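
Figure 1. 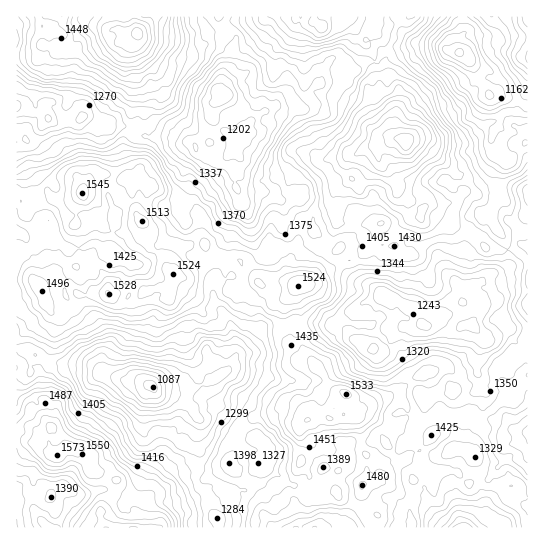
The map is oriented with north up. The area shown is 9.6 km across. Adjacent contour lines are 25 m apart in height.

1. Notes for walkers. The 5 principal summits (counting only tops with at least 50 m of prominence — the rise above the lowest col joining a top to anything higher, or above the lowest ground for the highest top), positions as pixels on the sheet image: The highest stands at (138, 33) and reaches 1662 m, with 575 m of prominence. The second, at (406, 142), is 1648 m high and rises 310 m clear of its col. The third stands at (57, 455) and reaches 1573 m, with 67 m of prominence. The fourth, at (82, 193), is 1545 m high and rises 156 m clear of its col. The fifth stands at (322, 27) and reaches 1540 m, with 140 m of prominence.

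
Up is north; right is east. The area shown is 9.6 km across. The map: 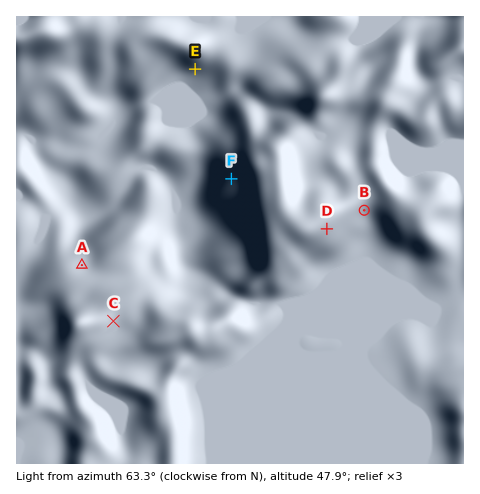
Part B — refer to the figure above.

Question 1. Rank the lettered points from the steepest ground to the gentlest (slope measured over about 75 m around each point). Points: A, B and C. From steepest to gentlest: B A C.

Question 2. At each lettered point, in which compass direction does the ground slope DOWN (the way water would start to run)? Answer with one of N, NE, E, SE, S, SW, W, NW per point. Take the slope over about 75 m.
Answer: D SE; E S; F W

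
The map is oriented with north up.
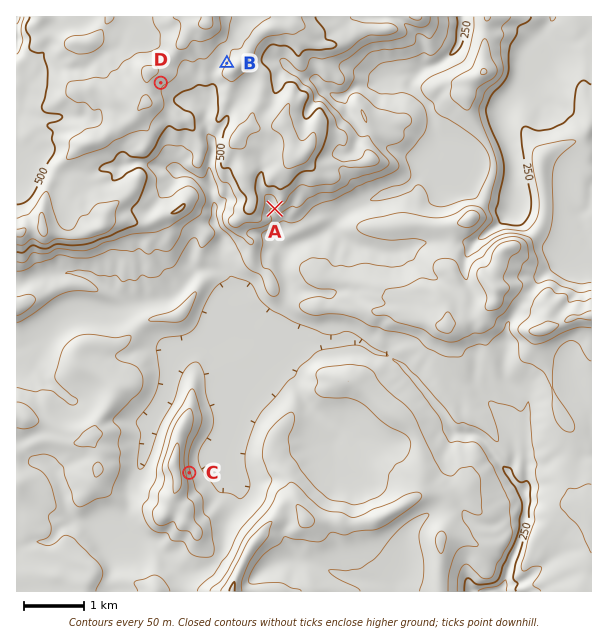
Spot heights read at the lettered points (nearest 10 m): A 410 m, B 550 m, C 360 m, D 560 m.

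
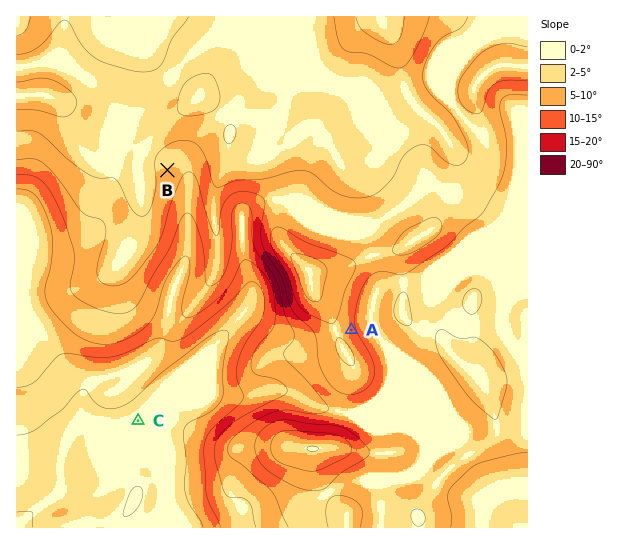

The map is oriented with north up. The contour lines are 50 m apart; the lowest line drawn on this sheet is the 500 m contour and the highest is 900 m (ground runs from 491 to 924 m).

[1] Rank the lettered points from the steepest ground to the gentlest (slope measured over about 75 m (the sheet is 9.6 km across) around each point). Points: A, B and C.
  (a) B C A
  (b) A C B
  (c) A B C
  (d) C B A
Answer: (c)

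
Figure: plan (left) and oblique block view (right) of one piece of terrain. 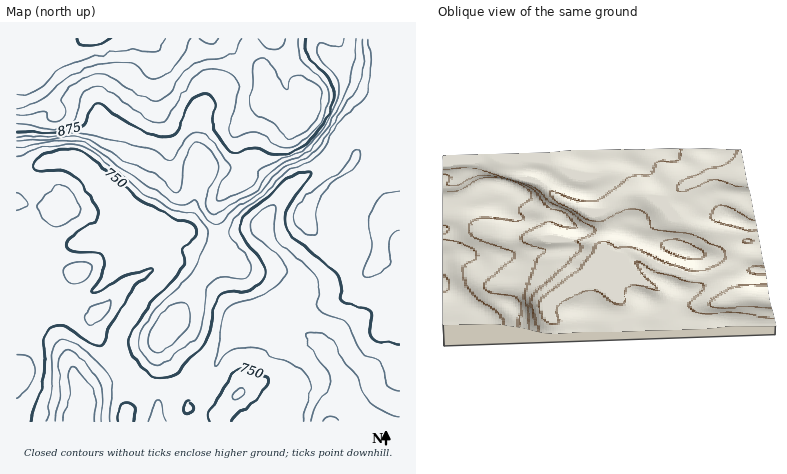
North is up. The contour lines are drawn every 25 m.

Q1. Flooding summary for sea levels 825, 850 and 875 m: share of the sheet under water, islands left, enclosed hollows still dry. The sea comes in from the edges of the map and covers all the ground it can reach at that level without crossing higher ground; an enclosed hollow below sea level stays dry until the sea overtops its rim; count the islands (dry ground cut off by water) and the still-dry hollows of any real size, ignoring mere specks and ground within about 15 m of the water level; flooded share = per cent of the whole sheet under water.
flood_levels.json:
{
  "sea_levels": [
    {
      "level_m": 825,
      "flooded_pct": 73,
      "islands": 0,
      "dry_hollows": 0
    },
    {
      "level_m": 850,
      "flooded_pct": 76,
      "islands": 0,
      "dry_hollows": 0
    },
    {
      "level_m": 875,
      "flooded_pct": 81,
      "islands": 0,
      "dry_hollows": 0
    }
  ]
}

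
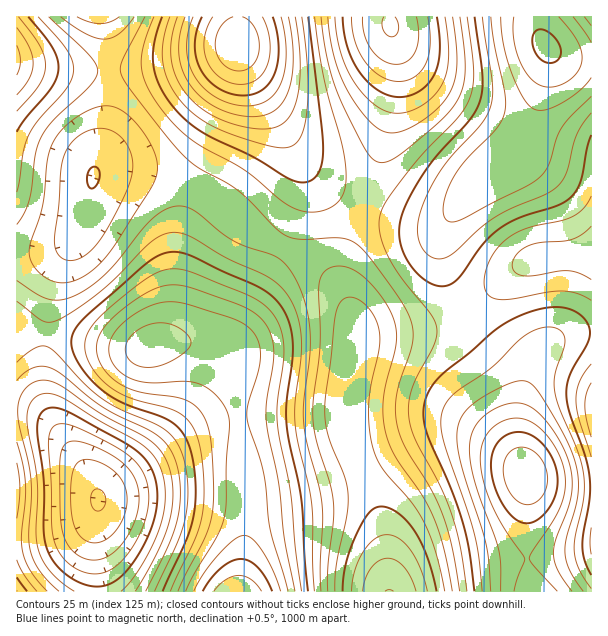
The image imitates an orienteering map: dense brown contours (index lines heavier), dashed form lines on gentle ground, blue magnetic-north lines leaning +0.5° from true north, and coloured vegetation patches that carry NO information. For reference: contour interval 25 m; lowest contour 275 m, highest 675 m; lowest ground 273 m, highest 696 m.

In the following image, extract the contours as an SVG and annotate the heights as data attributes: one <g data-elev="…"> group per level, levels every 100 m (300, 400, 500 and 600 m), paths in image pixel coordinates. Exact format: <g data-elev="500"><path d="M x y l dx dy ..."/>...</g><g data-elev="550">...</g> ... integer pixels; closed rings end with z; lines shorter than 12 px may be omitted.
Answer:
<g data-elev="300"><path d="M89 542l-8-5-6-9-3-10-1-15 0-20 2-13 5-8 8-3 15 4 15 10 8 12 3 13-3 18-10 17-12 8-7 2z"/><path d="M395 17l3 6 0 7-2 5-4 2-5-2-4-6-1-6 2-6"/></g><g data-elev="400"><path d="M74 591l-14-10-12-12-7-12-4-14 0-63-9-49-1-14 1-9 4-7 5-5 7-2 9 0 10 4 36 23 38 20 15 12 9 15 3 12 1 15-1 15-4 17-7 18-11 19-11 17-10 10"/><path d="M335 591l1-25 11-50 1-21-3-18-18-45-2-27 11-93 5-10 4-4 5-1 9 3 9 8 7 10 4 14 0 16-8 36-2 21 1 26 4 21 9 18 28 32 13 20 12 30 9 39"/><path d="M66 260l-8-6-4-12 5-38 2-33 2-13 7-14 11-10 14-5 13 0 13 8 9 13 3 15-3 17-16 34-18 29-15 13-7 2z"/><path d="M119 17l-9 5-9 2-11-2-13-5"/><path d="M445 17l3 22 1 18-2 14-4 12-8 12-12 10-13 6-12 2-12-2-11-6-10-9-11-14-7-13-6-16-4-18-2-18"/></g><g data-elev="500"><path d="M27 591l-10-14"/><path d="M308 591l-7-91-15-77 1-21 6-52-1-17-4-15-10-16-17-14-69-32-18-4-15 3-18 13-58 52-9 10-3 11 2 10 5 12 9 12 12 12 23 15 37 14 12 6 11 10 7 14 4 15 2 18 1 19-2 17-8 25-23 51"/><path d="M591 575l-6-14-3-15 8-48-1-24-5-21-15-42-3-18 4-18 17-31 3-14-5-10-10-9-12-4-15 1-27 7-26 15-55 47-10 12-5 13-2 14 4 16 25 59 13 39 5 24 4 37"/><path d="M17 132l8-13 26-30 5-9 2-9 0-11-5-12-25-31"/><path d="M162 17l-8 27 0 22 6 21 14 21 15 15 17 11 48 23 34 21 15 4 8-2 7-6 3-9 2-13-1-26-14-109"/><path d="M475 17l7 60 0 15-3 12-10 16-30 33-15 20-17 28-7 20-1 13 3 14 6 13 9 12 8 7 9 5 9 1 7-2 11-8 24-34 15-14 18-10 37-12 14-7 7-8 4-9 7-35 4-12"/></g><g data-elev="600"><path d="M281 591l-8-20-10-19-9-12-9-5-11 5-15 14-15 19-10 18"/><path d="M557 591l-23-25-5-8 5-9 20-29 7-16 4-18-1-18-8-19-13-18-13-10-14-3-15 4-11 9-7 12-3 15 3 22 9 26 12 22 21 30-11 33"/><path d="M139 366l16 1 18-7 16-12 2-4-1-6-10-9-13-6-12 0-14 5-11 10-5 10 3 11 5 4z"/><path d="M193 17l-5 16-1 15 2 15 6 14 9 11 12 9 15 7 15 2 12-2 11-5 7-7 6-11 3-13 1-17-1-16-4-18"/><path d="M514 17l-1 12 1 13 8 24 6 10 6 6 8 4 7 1 12-2 11-7 7-9 3-9-1-9-4-10-18-24"/></g>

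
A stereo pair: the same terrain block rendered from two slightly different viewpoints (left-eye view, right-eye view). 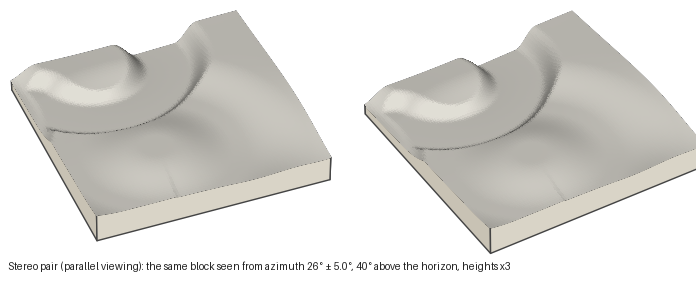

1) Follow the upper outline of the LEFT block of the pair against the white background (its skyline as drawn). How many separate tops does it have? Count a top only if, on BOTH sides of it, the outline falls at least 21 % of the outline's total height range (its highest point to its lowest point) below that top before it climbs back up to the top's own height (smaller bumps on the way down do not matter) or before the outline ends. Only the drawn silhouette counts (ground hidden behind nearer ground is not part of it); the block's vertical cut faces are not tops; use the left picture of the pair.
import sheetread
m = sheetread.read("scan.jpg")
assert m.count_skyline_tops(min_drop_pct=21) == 1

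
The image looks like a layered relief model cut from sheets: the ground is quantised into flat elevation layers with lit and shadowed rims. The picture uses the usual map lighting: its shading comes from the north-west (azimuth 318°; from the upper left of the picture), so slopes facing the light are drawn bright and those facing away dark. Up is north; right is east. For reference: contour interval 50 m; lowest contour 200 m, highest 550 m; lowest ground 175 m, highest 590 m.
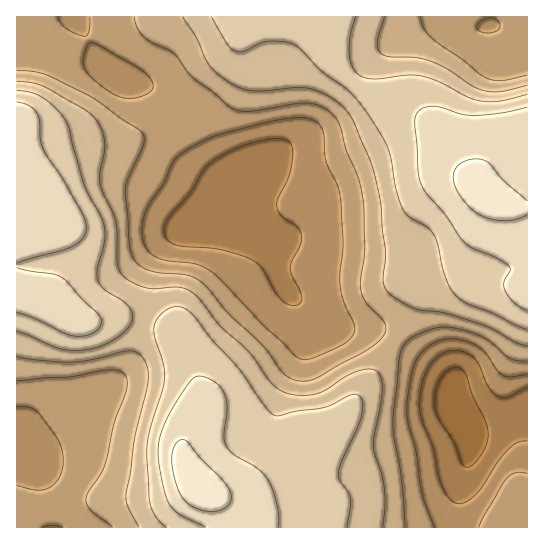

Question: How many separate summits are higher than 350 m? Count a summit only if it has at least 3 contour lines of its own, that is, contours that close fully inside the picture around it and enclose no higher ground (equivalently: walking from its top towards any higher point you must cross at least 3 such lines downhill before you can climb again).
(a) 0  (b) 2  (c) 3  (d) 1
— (a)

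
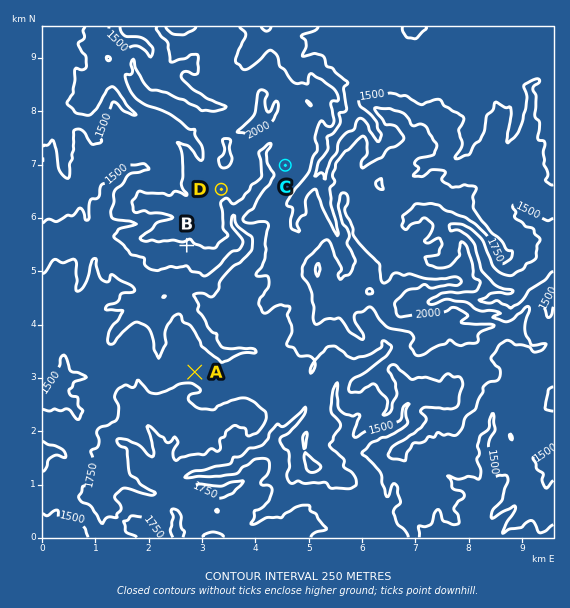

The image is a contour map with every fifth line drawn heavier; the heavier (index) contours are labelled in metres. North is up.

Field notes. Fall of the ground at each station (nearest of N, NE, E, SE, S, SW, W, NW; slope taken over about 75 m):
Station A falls N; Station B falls S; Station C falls SW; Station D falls S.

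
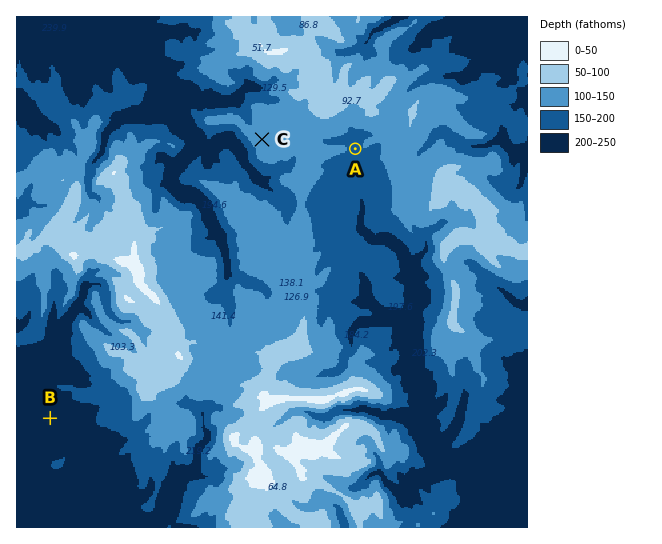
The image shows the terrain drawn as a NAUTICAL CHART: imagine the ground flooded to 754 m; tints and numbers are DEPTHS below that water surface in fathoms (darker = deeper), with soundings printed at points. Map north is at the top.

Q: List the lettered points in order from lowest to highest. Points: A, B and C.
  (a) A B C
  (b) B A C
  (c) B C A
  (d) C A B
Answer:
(b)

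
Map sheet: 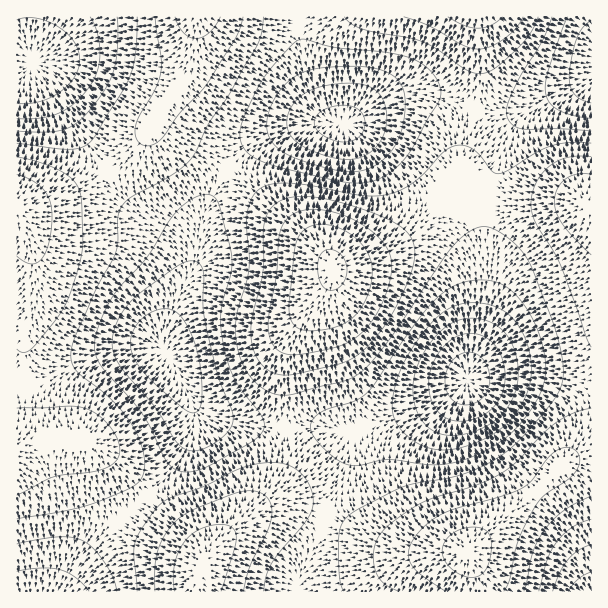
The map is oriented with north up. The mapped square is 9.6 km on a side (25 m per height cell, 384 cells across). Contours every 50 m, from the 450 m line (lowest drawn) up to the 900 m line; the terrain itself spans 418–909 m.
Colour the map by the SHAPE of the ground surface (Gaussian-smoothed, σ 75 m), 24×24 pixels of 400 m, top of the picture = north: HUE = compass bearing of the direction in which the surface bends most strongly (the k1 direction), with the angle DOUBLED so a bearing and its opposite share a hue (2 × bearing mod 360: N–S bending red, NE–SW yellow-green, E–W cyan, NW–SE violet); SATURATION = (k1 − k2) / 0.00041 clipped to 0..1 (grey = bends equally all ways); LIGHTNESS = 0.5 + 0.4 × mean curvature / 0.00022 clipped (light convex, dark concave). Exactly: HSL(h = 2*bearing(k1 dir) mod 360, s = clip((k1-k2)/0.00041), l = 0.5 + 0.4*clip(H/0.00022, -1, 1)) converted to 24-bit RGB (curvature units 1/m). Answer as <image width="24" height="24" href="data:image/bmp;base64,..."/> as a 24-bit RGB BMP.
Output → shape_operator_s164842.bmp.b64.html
<image width="24" height="24" href="data:image/bmp;base64,Qk32BgAAAAAAADYAAAAoAAAAGAAAABgAAAABABgAAAAAAMAGAAATCwAAEwsAAAAAAAAAAAAAO1eMQ6OpSn2SRX57O39zX4ua1si49OnX2MaflqFbMUJKFRs5RViEkXesvG/NzYjammfcf3rNwt7Hz+rOwtnDuJSxeieWSBZ0XXCNS3x1Q251TaalLbzRM6PRrMm18uDZ7a20zWqDVUN2GEVgK4KJV3uTbW6vnJLOl37lrqfm4ejq4NzIyZp3pUo/ZCpsTC6CdWhjXXxpNph4Js6EIrymJZmrgsGx3cfI8bnY8qTZuW7VKFGvIX2eNpmzXbDFdqDDbnzMo7HY4tfm7rTY83mx2Up6cTxyPDpbXIyxe4+xY6edNps7Gm0oCYNEGN18grKn2X+o65u94ovTfFjIL4fAJ67ERqqwXJucXbSyfcTBr5a+5XvL/4bW/4HM3EXARUybUn3Jd2GuqW2Vn5ByOsRkAOZ/AL+ONGyQunCb2p2r2o+/wIjKZoO6OnKcTXV9UKZyRNSXS8HDeVquzFe/71XA/33G9KTYkIjTfUnMf0i7pIi9u8rUwezjWPbWA3+KEjNIiXtayX9l0F5YwYZxl2qAUkdxVX5tSc1RINtcJJSPNEifmEbP7UXt9JHP9Nfj1qvfoVHOfGXPqLTSy+XfyeTag6K8GR1fDxUkSEYekl8JyYoA1cEPe2YuVUszW5U1YeIlI74bDXFPEF5sOCiEyiTG54qk8sjD2ou0mW1ZZJ6lmcKqt9y1qMawlVu3WwiMOgpIUhUakVQH3MYAxdAAZFweYW4kU8ITUeoOPcsZDGIwCSonFRQfRyMc5Zop/a5Y3HRCpMEyL6gwTtVEmd15jKZyeDB/SgFYXABgsBNy1mNP7NBv1MlBc3JEeKs6Wu8cP9oSXbYbGTgVEh0hFhkdJy8RtbsO/7cP9akgzdhoWrwtRsoLd80KZF4iJg0XKwgqOAs9skmh1K+57s/K2p6al3eHn75wmuJRX7Upb5AmLy8cDxIkDx4kIVMkfaEr4NM359Vs2L2DyLdZmMsmeJwZNi0YIhEdFg0mHipkaaC1sbLI68PS8bzMzJW/yL6pztWfjKJ1hX1bUS5VDQwnCyUoHWVCRKE8nNFmztqLz6p30LGLw7GIo3FWVTRUIiZKET5zDHq8T8LWfZC81Za78bzJ4a/I2cfF2tPKrpS8lFi3bB+nKA+HGGGVFqWqOMeTfs1ytcN2ysV6zM2TvZCJv1OOiUOWNmSIDnqRCY2dMp6eUll8sGNs5qCQ462k4djB1M3BtYPGnEzNWxfXGw3xNnTqFofmSrHDh699r6Vwu9V9r8WJp4CUvmjDpW3KX2e6KXGRFVxfJEpGOkVCjYtQ1MGB5d3A5u7dxMTar3LdsFLdZyvSMzm+R2SxOlaRVHR/lo1ftq1fpeCCjLuCe4ibfW+snnG9qWzAW0arJUSCIDtpOFt+ZbycruG+2vHg3u3nuaLevD/p30Llsz/RakevWEydTT+LZFJ6lYFeqstrsNyyja2cc3iMeF51fk1Tj1lReFuGM0eHG0SPKKDSf+3ZwPjk1vXmycvg4j3m2g660y2UvVOjg1+rTUO4SyrIeETMrZ6/xuHEy87frY/Np1zDrzeonz5dmnpJaH1MNmllHH2GDvG5Y/+3jPrAl9yzpWK64QDY/wq/3kmQumF7knF1Sm6PJUKuSk3Yxs/i4OvowrHXvHDc2Cvq6BLa01WkwIiRhKKPPKivF8e9Ef+LJ/9nHu1BXJVATChDZQ1f7wuO7V6N036Ws5eeV520FHe5LpvfuOLe3+nnu3rE3Cfa3QTI6By6zYCkzKmuu6qlYKynM6aAF9oWJMQAKFsKKykJJRoOIBMUbjEf34JGz6+RwrerfqKrJ4KYGMGpbOKfpsm4dz1XmCKBwBXH4V/T2qO7056i0op+qIVUUYE/cbglc5kTJCgLKSMKJSIOFCATOVchs99Bv9JlyJ9Lsos2OHQtCZohAMcGOYkyHCESRjQsVTtjtlKM3oKF236J43mI0oaChJ97hKBmnl1EWCg0PCojMTojEi0gFn0qaOIhtaIuvGgW4L4YZ6wvLagXIYkDDyoJFCIcKTYeHyobYFsw1pY603dO2nJb5KyHs5+Bhm51olCSoS61mTukeVV3MGVPE4UlRYoab1IhzJIZ5PU7gMQsW6YtSZcsHD4uIBwtQEAuJUAqLmg7rLNPyGZI3oJE785pwbVvcI6XTl68YBnpuD3tx3HVfWewT5JvPGQ7YFpB09NP6fFnptA9RckrOKNOJTJKKyM5SWpePYR5LYlxUoVirl903qKS7uW7uMuecbiuNWmtLROalDPWzIndyYPgs3jJZEypWWaZssyX2uS8wti9ks+sRXKJJBU0"/>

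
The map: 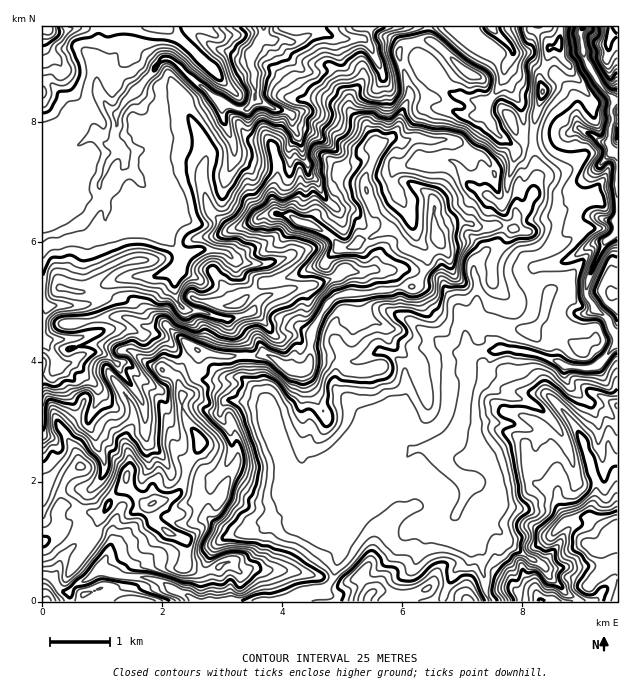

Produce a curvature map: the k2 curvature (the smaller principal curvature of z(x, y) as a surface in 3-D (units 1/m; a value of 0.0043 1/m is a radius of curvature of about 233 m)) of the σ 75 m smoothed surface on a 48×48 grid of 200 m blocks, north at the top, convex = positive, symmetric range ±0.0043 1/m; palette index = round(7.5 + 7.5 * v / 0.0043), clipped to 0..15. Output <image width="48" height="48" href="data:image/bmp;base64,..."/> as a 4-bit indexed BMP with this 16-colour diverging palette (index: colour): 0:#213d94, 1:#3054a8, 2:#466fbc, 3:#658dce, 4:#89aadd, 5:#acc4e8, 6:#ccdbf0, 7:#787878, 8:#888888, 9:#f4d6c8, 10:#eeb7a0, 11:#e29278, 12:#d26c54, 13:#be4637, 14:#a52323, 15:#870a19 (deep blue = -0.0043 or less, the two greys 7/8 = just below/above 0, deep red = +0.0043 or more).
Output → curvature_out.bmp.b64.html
<image width="48" height="48" href="data:image/bmp;base64,Qk32BAAAAAAAAHYAAAAoAAAAMAAAADAAAAABAAQAAAAAAIAEAAATCwAAEwsAABAAAAAAAAAAlD0hAKhUMAC8b0YAzo1lAN2qiQDoxKwA8NvMAHh4eACIiIgAyNb0AKC37gB4kuIAVGzSADdGvgAjI6UAGQqHAJVId3h3UzMzM0RWZmaIZnZkiWNmeIMkR1RDeGZCFGiGl3h2ZVdnhmeFaESIhzSJZlaFJEVWeYaHiHeHh0eGd1aHV1V3dDZmd4V4VYh3eHRph3eHdmV4Z3Z4dmZXIlZWd4dndHd2ZnMmdmd3d3ZnZ3dmZndlaFaIh4h3hWZniIdDNGZmZ3d3d3d3d3dWaIR4d2d3dmZ3ZVZVZmd3d3d3d3d3d3dnd3hneFh3d1eHZ3aHZ3d3eHd3d3iHd4dlRVd4Z1h2Z2aJd2aIZ2d3eHd3eIiHd3dmdmVXZmdVNnZnZ2Z4Z2Z3d3d3eIh3d3dnh3dVZ2d4Q4hIVnZnd2Z3d3d3d3d3d3dnh3dHZ3aKY3lHR3dml2Z3d3d3d3d3d3dnd3dIZ2Z3RXhEZ3iFh1Z3d3d3d3d3h3Znd4VXVzZ3RnZFhnmFhlZ3d2d4d3d3d3Z3h3R4Vzh1V3dGdnhldVZ3aHZ3d3d3d3d2Z1V3VzhlWGdHZ2VHdmZ3aIZ3d3d3dnd3hkd2ZmdYRWc3V2dUVmVnZmZ3d3eHdnh2VHdVaHZoNIVVWIdmdmRmZlZndmiHdndnaIVIdlZlSGRVZ1ZmVVV4hleIhmd3dnd3Z3R4VmVmeDRphmdmZ1eIlld4lmh3doeHd2IRKGZkVGZndHh4dodnhmZlVnd3dmVlQ0aIM1ZmZohWR4d2VoRWZVd2Z2d3d3ZWaHeIkkdlVERVZ1Z1aFNnhld3iHVnd3d4iHd4kUmHd3dnhEUiNUiHZliHdTV3Z3d3d3dmQjI0VnZ2YCNoc1d3WGVlNGZmZ3d3d3dzJ0d3ZniGU6Z3hkRWR4iHd4h1Vmd3d4hwiEl3dlVWZGNnZodlMld3dolzdlh3d4hwiFh2d2VVVViGV2Z3ZzM0VVZVdFh3dndwWGd2Z4iIdVd0RENFaGVmZmd3dFd2ZmVmGWd3dmd2ZmMkVXhUJIeGZ4ZohlZmZnhlB2Z3d2ZmZ3Z4d1VWZmWHd2WIdWZoh2eHUIdmd3d3d2VoaHZ4h1VmeFZ3d3hodnd3YniGd4h3d2hVaImHdzVndlaHd3ZXdmd1U3eIZ4h3d2dUdmZmc1d3dWeIdmVHeGZ3kneHZ3h3dndkdmZHU4eIZXeHdVdHiGZngXeHd3d3d3dkdmZXJ3aGZXZmZnhWeId0YneIdneHd3d0VmdWOIZnZVVWZ3h0eHd2FHd4h2Z3d3iFRnhDeEeIdnZ3d4dUd2eKcXd2Zmh3d3eDZ4liU2d5h3d4l3U2d2Z0IXeHd1h3d3hjdZhUZ2Z4aGdndlNnZ2YzcGd3hkl3d3hUVHMUVWd4VmVVRVWGV2dIgIZ3dUZ3eIcyMRNmZ3hWVWZnd1WEV2dokIZnZ3RYiHE3kmmHd3hkVHd2VWNVWXZ3EGh3aHc2lgSHcmd3ZnZ3JnZmaJdGWFZ1B3iGZ3hyYFiXY3h2Z2aGF3dmeHVFdliAZ3dmd3d1JXdlU3d3iGeCWXZndUZkVoZAl2VWd3d2Z3VXdFVFZlVDaXeHVXdEZpgRl6dnaHeIh2eHh0d3ZmdlVEVUV2RWlmcBWA=="/>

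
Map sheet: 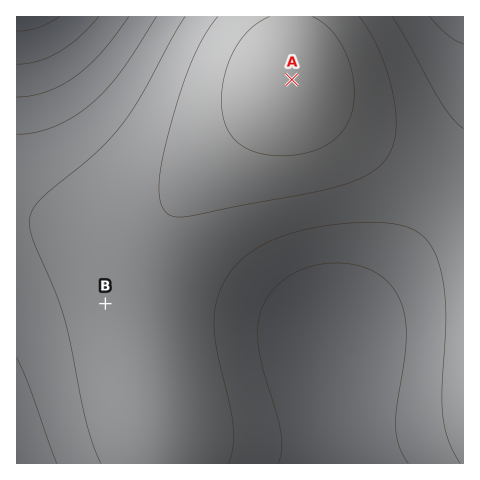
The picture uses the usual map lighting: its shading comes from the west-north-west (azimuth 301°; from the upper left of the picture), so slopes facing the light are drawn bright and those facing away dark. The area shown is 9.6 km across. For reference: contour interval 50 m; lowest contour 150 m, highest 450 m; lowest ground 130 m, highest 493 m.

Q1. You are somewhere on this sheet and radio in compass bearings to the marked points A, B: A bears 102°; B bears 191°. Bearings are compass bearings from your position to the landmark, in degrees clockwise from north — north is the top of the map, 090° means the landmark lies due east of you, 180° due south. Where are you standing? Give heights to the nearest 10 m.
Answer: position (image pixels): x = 154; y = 50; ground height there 330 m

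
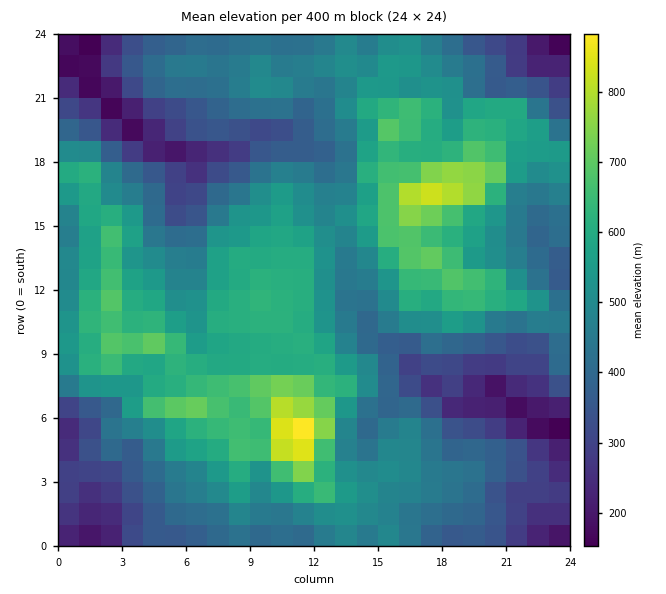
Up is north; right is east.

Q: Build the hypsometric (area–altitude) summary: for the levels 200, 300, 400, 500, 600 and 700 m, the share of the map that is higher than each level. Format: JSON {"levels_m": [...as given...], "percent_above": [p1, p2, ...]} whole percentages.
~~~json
{"levels_m": [200, 300, 400, 500, 600, 700], "percent_above": [97, 86, 69, 43, 22, 5]}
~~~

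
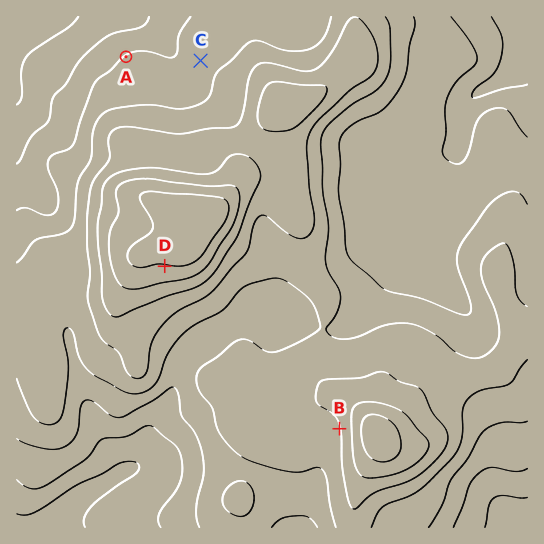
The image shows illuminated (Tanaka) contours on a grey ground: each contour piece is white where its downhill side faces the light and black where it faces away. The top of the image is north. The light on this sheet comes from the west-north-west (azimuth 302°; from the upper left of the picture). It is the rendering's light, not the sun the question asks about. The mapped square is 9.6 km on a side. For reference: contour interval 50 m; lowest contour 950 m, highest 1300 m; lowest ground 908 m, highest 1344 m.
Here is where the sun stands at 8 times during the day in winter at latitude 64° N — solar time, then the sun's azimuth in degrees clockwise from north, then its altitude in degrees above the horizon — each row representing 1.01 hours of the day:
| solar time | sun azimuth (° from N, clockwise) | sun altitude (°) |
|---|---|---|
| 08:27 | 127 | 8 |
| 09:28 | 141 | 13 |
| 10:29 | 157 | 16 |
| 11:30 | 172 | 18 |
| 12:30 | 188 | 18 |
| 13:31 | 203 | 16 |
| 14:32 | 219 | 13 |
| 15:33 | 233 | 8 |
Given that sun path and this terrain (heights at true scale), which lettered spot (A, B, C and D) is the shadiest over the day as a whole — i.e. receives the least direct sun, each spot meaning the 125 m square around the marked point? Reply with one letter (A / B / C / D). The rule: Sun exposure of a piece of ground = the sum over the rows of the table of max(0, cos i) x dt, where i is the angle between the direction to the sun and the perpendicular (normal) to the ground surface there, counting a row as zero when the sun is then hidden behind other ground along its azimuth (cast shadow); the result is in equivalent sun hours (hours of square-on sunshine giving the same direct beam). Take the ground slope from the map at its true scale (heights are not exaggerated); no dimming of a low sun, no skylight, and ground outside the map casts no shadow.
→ A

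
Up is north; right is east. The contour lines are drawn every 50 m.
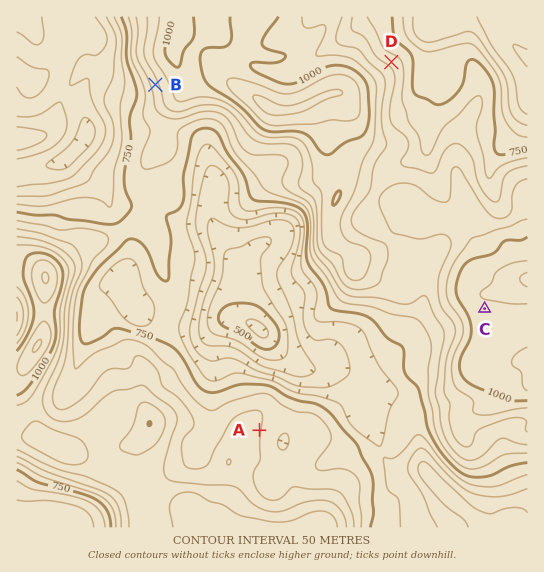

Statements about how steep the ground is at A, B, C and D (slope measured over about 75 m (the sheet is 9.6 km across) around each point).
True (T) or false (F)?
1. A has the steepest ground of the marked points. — F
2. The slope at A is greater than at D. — F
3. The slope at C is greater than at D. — F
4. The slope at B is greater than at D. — T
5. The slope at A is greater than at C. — T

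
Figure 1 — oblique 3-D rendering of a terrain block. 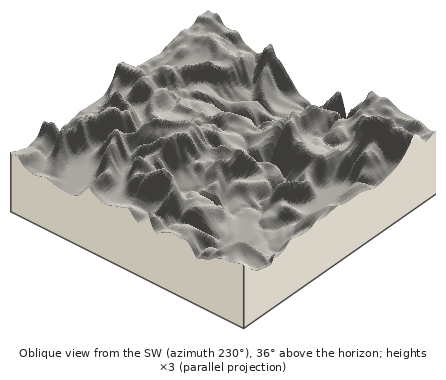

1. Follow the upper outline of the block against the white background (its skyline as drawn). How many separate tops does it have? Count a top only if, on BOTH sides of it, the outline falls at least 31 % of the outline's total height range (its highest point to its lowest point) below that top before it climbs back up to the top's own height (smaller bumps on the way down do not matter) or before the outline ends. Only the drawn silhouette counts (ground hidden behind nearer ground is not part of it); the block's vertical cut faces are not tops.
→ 1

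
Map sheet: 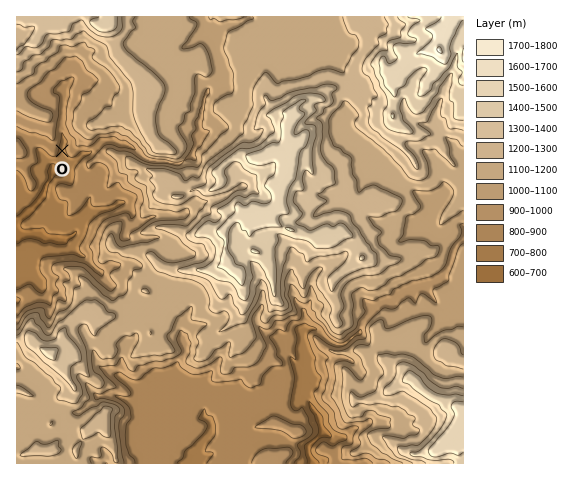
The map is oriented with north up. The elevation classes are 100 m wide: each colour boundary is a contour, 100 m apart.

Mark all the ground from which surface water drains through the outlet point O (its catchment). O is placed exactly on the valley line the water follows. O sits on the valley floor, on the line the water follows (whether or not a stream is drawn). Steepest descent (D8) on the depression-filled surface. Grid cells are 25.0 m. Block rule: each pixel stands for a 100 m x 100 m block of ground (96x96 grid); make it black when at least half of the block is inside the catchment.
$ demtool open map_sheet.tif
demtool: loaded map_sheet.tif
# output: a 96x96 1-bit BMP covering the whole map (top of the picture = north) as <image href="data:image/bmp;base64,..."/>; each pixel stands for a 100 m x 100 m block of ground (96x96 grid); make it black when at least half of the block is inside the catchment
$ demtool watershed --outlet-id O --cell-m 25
<image width="96" height="96" href="data:image/bmp;base64,Qk2+BAAAAAAAAD4AAAAoAAAAYAAAAGAAAAABAAEAAAAAAIAEAAATCwAAEwsAAAIAAAAAAAAA////AAAAAAAAAAAAAAAAAAAAAAAAAAAAAAAAAAAAAAAAAAAAAAAAAAAAAAAAAAAAAAAAAAAAAAAAAAAAAAAAAAAAAAAAAAAAAAAAAAAAAAAAAAAAAAAAAAAAAAAAAAAAAAAAAAAAAAAAAAAAAAAAAAAAAAAAAAAAAAAAAAAAAAAAAAAAAAAAAAAAAAAAAAAAAAAAAAAAAAAAAAAAAAAAAAAAAAAAAAAAAAAAAAAAAAAAAAAAAAAAAAAAAAAAAAAAAAAAAAAAAAAAAAAAAAAAAAAAAAAAAAAAAAAAAAAAAAAAAAAAAAAAAAAAAAAAAAAAAAAAAAAAAAAAAAAAAAAAAAAAAAAAAAAAAAAAAAAAAAAAAAAAAAAAAAAAAAAAAAAAAAAAAAAAAAAAAAAAAAAAAAAAAAAAAAAAAAAAAAAAAAAAAAAAAAAAAAAAAAAAAAAAAAAAAAAAAAAAAAAAAAAAAAAAAAAAAAAAAAAAAAAAAAAAAAAAAAAAAAAAAAAAAAAAAAAAAAAAAAAAAAAAAAAAAAAAAAAAAAAAAAAAAAAAAAAAAAAAAAAAAAAAAAAAAAAAAAAAAAAAAAAAAAAAAAAAAAAAAAAAAAAAAAAAAAAAAAAAAAAAAAAAAAAAAAAAAAAAAAAAAAAAAAAAAAAAAAAAAAAAAAAAAAAAAAAAAAAAAAAAAAAAAAAAAAAAAAAAAAAAAAAAAAAAAAAAAAAAAAAAAAAAAAAAAAAAAAAAAAAAAAAAAAAAAAAAAAAAAAAAAAAAAAAAAAAAAAAAAAAAAAAAAAAAAAAAAAAAAAAAAAAAAAAAAAAAAAAAAAAAAAAAAAAAAAAAAAAAAAAAAAAAAAAAAAAAAAAAAAAAAAAAAAAAAAAAAAAAAAAAAAAAAAAAAAAAAAAAAAAAAAAAAAAAAAAAAAAAAAAAAAAAAAAAAAAAAAAAAAAAAAAAAAAAAAAAAAAAAAAAAAAAAAAAAAAAAAAAAAAAAAAAAAAAAAAAAAAAAAAAAAAAAAAAAAAAAAAAAAAAAAAAAAAAAAAAAAAAAAAAAAAAAAAAAAAAAAAAAAAAAAAAAAAAAAAAAAAAAAAA8AAAAAAAAAAAAAAA+AAAAAAAAAAAAAAA/AAAAAAAAAAAAAAA/gAAAAAAAAAAAAAB/wAAAAAAAAAAAAAB/4AAAAAAAAAAAAAB//AAAAAAAAAAAAAD///AAAAAAAAAAAAP///gAAAAAAAAAAA////gAAAAAAAAAAB////gAAAAAAAAAAD////gAAAAAAAAAAD////gAAAAAAAAAAD////gAAAAAAAAAAD////gAAAAAAAAAAD////AAAAAAAAAAAD////AAAAAAAAAAAD///+AAAAAAAAAAAD///8AAAAAAAAAAAD///4AAAAAAAAAAAD///wAAAAAAAAAAAB///gAAAAAAAAAAAA///gAAAAAAAAAAAAP//gAAAAAAAAAAAAH//gAAAAAAAAAAAAD//gAAAAAAAAAAAAB//AAAAAAAAAAAAAAP/AAAAAAAAAAAAAAP/gAAAAAAAAAAAA="/>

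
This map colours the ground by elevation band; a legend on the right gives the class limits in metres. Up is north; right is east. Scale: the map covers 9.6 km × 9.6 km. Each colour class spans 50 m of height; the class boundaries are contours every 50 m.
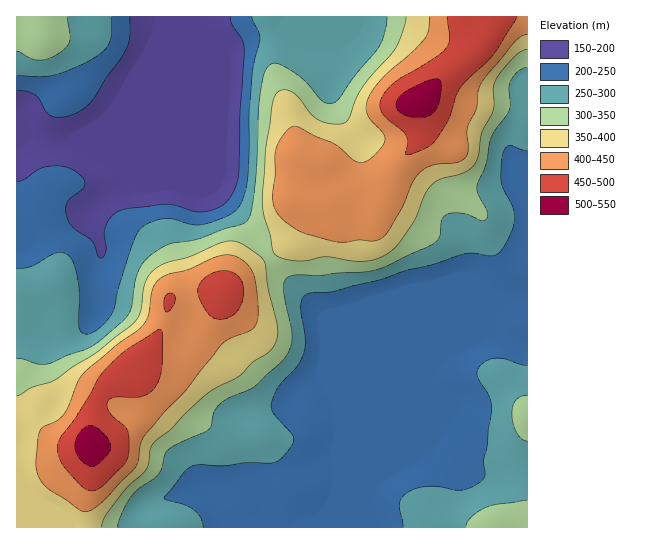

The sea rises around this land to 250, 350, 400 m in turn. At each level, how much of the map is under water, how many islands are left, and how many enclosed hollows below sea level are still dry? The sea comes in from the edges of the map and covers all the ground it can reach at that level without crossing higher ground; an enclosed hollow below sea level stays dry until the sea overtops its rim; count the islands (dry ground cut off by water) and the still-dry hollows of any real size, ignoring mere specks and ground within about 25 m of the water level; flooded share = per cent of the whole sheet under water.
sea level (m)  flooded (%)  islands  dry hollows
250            42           0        0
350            71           0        0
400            81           1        0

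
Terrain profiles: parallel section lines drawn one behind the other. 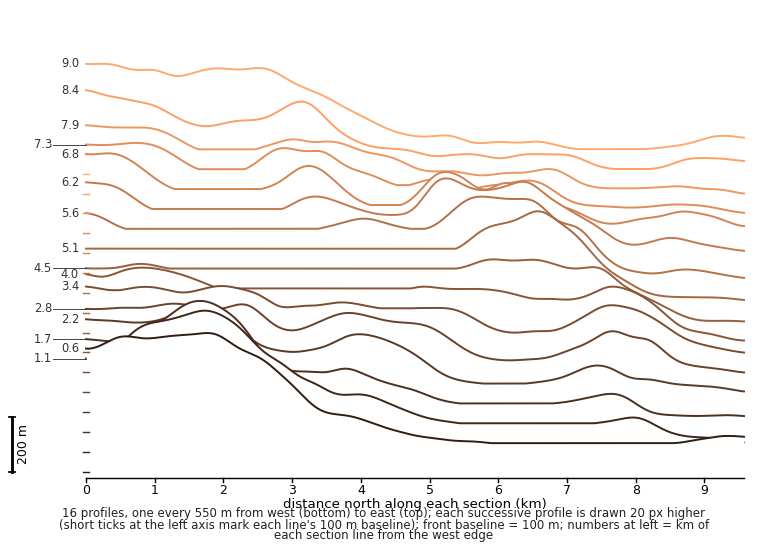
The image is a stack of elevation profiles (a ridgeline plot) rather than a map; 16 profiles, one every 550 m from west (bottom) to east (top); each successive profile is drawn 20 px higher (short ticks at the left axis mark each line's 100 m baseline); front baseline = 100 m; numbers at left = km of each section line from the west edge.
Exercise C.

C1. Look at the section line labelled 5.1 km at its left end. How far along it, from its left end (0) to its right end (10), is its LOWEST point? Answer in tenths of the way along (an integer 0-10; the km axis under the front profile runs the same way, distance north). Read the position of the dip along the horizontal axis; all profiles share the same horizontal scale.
10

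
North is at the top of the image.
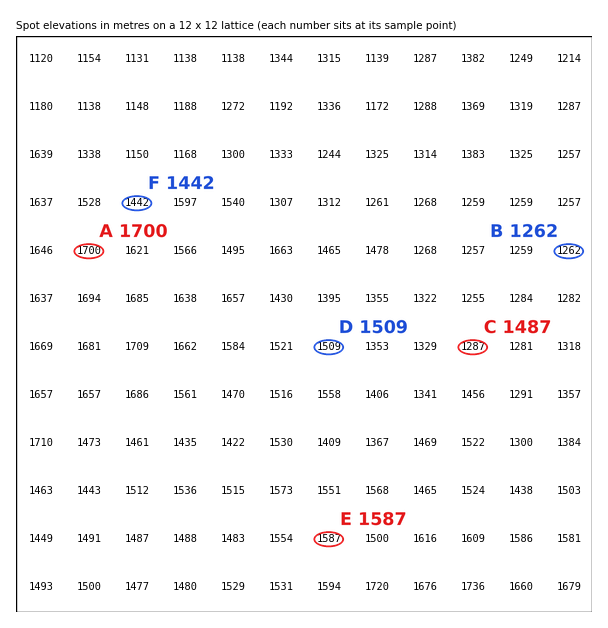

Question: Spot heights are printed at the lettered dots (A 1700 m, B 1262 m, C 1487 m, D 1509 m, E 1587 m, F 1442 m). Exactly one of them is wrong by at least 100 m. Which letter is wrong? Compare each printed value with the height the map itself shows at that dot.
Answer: C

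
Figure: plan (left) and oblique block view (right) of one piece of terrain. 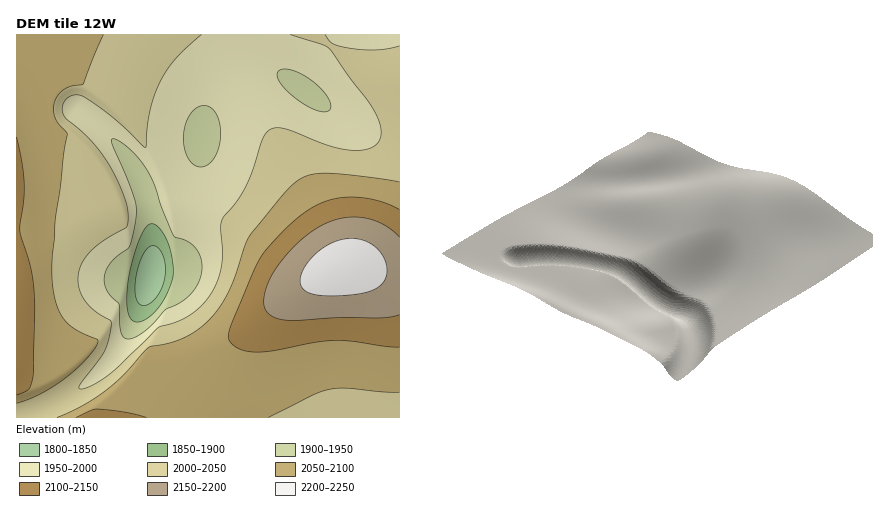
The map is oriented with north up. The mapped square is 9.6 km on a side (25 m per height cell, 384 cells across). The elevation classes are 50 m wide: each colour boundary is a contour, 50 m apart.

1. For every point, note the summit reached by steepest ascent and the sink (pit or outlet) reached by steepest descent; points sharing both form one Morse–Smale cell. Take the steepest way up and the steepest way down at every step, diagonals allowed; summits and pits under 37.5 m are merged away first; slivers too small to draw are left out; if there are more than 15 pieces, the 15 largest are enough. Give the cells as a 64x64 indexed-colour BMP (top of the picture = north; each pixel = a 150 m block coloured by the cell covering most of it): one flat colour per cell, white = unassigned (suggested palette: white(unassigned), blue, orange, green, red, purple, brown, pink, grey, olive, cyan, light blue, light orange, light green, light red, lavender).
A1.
<image width="64" height="64" href="data:image/bmp;base64,Qk12CAAAAAAAAHYAAAAoAAAAQAAAAEAAAAABAAQAAAAAAAAIAAATCwAAEwsAABAAAAAAAAAA////ALR3HwAOf/8ALKAsACgn1gC9Z5QAS1aMAMJ34wB/f38AIr28AM++FwDox64AeLv/AIrfmACWmP8A1bDFACMzMzMzMzMzMzMzMzNEREREREREREREREREREREREREIiIzMzMzMzMzMzMzMzREREREREREREREREREREREREQiIiIzMzMzMzMzMzMzM0RERERERERERERERERERERERCIiIiIzMzMzMzMzMzMzNEREREREREREREREREREREREIiIiIiIzMzMzMzMzMzMzREREREREREREREREREREREQiIiIiIiMzMzMzMzMzMzNERERERERERERERERERERERCIiIiIiIiMzMzMzMzMzMzREREREREREREREREREREREIiIiIiIiIjMzMzMzMzMzM0REREREREREREREREREREQiIiIiIiIiIzMzMzMzMzMzNERERERERERERERERERERCIiIiIiIiIiMzMzMzMzMzMzREREREREREREREREREREIiIiIiIiIiIzMzMzMzMzMzNEREREREREREREREREREQiIiIiIiIiIiMzMzMzMzMzMzRERERERERERERERERERCIiIiIiIiIiIjMzMzMzMzMzM0REREREREREREREREREIiIiIiIiIiIiMzMzMzMzMzMzNEREREREREREREREREQiIiIiIiIiIiIjMzMzMzMzMzMzRERERERERERERERERCIiIiIiIiIiIiMzMzMzMzMzMzM0REREREREREREREREIiIiIiIiIiIiIjMzMzMzMzMzMzM0REREREREREREREQiIiIiIiIiIiIiMzMzMzMzMzMzMzNERERERERERERERCIiIiIiIiIiIiIjMzMzMzMzMzMzMzREREREREREREREIiIiIiIiIiIiIiMzMzMzMzMzMzMzM0REREREREREREQiIiIiIiIiIiIiIjMzMzMzMzMzMzMzM0RERERERERERCIiIiIiIiIiIiIiMzMzMzMzMzMzMzMzNEREREREREREIiIiIiIiIiIiIiIzMzMzMzMzMzMzMzMzNEREREREREQiIiIiIiIiIiIiIjMzMzMzMzMzMzMzMzMzNERERERERCIiIiIiIiIiIiIiIzMzMzMzMzMzMzMzMRERFERERBERIiIiIiIiIiIiIiIjMzMzMzMzMzMzMzEREREREREREREiIiIiIiIiIiIiIiMzMzMzMzMzMzMzERERERERERERESIiIiIiIiIiIiIiIzMzMzMzMzMzMzERERERERERERERIiIiIiIiIiIiIiIjMzMzMzMzMzMzEREREREREREREREiIiIiIiIiIiIiIiMzMzMzMzMzMxERERERERERERERESIiIiIiIiIiIiIiIzMzMzMzMzMxERERERERERERERERIiIiIiIiIiIiIiIjMzMzMzMzMREREREREREREREREREiIiIiIiIiIiIiIiMzMzMzMzERERERERERERERERERESIiIiIiIiIiIiIiMzMzMzMxERERERERERERERERERERIiIiIiIiIiIiIiIzMzMxEREREREREREREREREREREREiIiIiIiIiIiIiIjMzERERERERERERERERERERERERESIiIiIiIiIiIiIiMzERERERERERERERERERERERERERIiIiIiIiIiIiIiMzMREREREREREREREREREREREREREiIiIiIiIiIiIiIjMxERERERERERERERERERERERERESIiIiIiIiIiIiIiIhERERERERERERERERERERERERERIiIiIiIiIiIiIiIiVREREREREREREREREREREREREREiIiIiIiIiIiIiIiJVVRERERERERERERERERERERERESIiIiIiIiIiIiIiJVVVURERERERERERERERERERERERIiIiIiIiIiIiIiIlVVVVEREREREREREREREREREREREiIiIiIiIiIiIiIlVVVVVRERERERERERERERERERERESIiIiIiIiIiIiIlVVVVVVERERERERERERERERERERERIiIiIiIiIiIiIiVVVVVVUREREREREREREREREREREREiIiIiIiIiIiIiVVVVVVVRERERERERERERERERERERESIiIiIiIiIiIiVVVVVVVVERERERERERERERERERERERIiIiIiIiIiIiJVVVVVVVUREREREREREREREREREREREiIiIiIiIiIiJVVVVVVVVVERERERERERERERERERERESIiIiIiIiIiJVVVVVVVVVURERERERERERERERERERERIiIiIiIiIiJVVVVVVVVVVVEREREREREREREREREREREiIiIiIiIiJVVVVVVVVVVVVRERERERERERERERERERESIiIiIiIiVVVVVVVVVVVVVVERERERERERERERERERERIiIiIiIiVVVVVVVVVVVVVVVVEREREREREREREREREREiIiIiIlVVVVVVVVVVVVVVVVVREREREREREREREREWZiIiIiVVVVVVVVVVVVVVVVVVVVVRERERERERERERFmZmVVVVVVVVVVVVVVVVVVVVVVVVVVVVERERERERERFmZmZVVVVVVVVVVVVVVVVVVVVVVVVVVVERERERERERZmZmZlVVVVVVVVVVVVVVVVVVVVVVVVVVERERERERERZmZmZmVVVVVVVVVVVVVVVVVVVVVVVVVVEREREREREWZmZmZmZVVVVVVVVVVVVVVVVVVVVVVVVVUREREREREWZmZmZmZlVVVVVVVVVVVVVVVVVVVVVVVVVREREREREWZmZmZmZm"/>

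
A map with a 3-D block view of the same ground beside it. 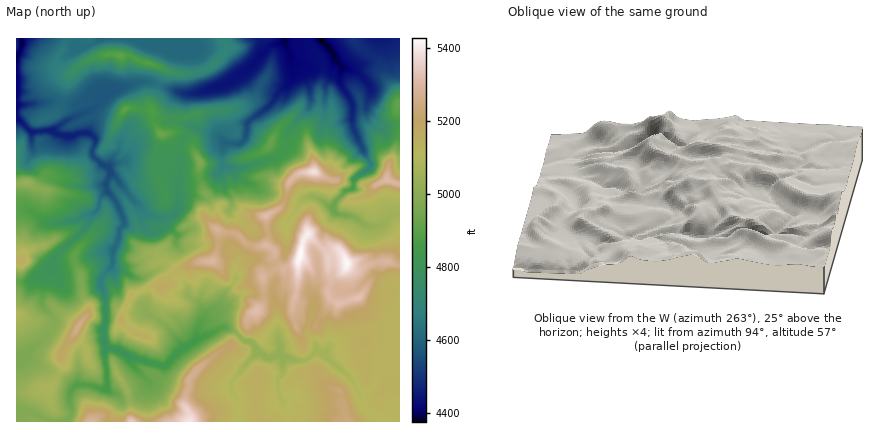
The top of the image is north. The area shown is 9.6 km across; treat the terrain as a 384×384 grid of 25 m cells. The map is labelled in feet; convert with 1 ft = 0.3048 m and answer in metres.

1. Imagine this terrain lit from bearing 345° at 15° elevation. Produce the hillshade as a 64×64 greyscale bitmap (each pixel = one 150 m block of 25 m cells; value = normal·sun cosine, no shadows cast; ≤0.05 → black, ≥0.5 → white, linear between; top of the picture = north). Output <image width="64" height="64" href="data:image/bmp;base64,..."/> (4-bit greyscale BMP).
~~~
<image width="64" height="64" href="data:image/bmp;base64,Qk12CAAAAAAAAHYAAAAoAAAAQAAAAEAAAAABAAQAAAAAAAAIAAATCwAAEwsAABAAAAAAAAAAAAAAABEREQAiIiIAMzMzAERERABVVVUAZmZmAHd3dwCIiIgAmZmZAKqqqgC7u7sAzMzMAN3d3QDu7u4A////AHeHZERry6l3ve7c3dy6iHdmZnd3d3iIh3eIiHiZh2Z3d3ZlVnm7upmt7szN3bmJiHd3d3d3d4d3d3iId4h3Z3dmZWZniKu8y6vMu7zcqZmYiHd3d3d3h3d3d3d3eHd3d2ZWZmaIrMzcqYmZmru6mIiIiHd3d3d3h3d3d3d3d3d3dmZmZWm8zMuXd4iJm8uHeId4d3d3d2d3d3d3d3d3d3aIh3dlV6qYiWV3eIiKu4Znd3d3d3Zndmd3d3iIdmd3d4iYiHVEZlRXZoiId4m7hVZmZoh3d2eHZ3d4iZh3Z3d3iJmYhTNUM1doiId4mry2RWZleYd3dph3d4iZl2d3d3eIiIh0M1VVZ4mZiJmrvetkVmZYqIiHmZiIiJl2Z3d3d4iId1REVWaHmamZiGm877dVZlWKqpiKqqmZh2Z3d3d3d4d3ZlVWZ5rKl2VDNZvf/IVWVFmpiHh2epl2Z3d3d3dneImXVFd2i7hDIiJEab3v2WVWV4ZXdlRHh3d3d3Z3d2ZnibpjR3d3QxIiI0RGis7+t2mWVWZ3ZlVmd3d3dnd3ZWZ5q4M2d3USIiNFVVRXm9/sqGRGZmdmZFVnd3d3d3dVZmebtiRmd0NFZ4dmVVVnnO61EkVWZlVjRVZnd3d3d2ZmZ4q6QjNqhGiqmHVVVWZnm5QzNFVmVVVVVVZmd3d3ZmZ3eKySAEumeamYZWVVZ2ZniGQzRVV2Z2VUVWZmd3dneIh4rNgiWbl3iIdVVURWd3eahUNFZmZndVRVZmZnd4iIl3mr3HVoq2Z3ZlVERFVneJu4ZVVnZmd2VDRFZ2Z3mpiImru9x3m8dGZlVVVlVFZniqqXZnhmZnZmVDNXd2eJqZqqqpvbms2lRWVVZ3VURGVoqpdmaHZ2dniHZEZ3d4iqmqmZiKuZzMllVlVmZVZURlWIh2dndmZ3d3iIVWd3iJmZmIiHaIm7zcqHdmVVVmQkh1ZmZ3dlVnh2Zmh1Z3dVeIiHeHZVirrMvMqYdkVUVDOJh2ZWd2VVZ2VVVXZWZhFGd3d3h1Rrqrhnm7l1VEM0RWeYh2ZnZUV2ZkRVVkREEANnd3eZdliZdmZnmZdkMiRmVomYd4dlRndnZVZUQzRDAUZ3d4mIZphmd3d5q6hmVnVXeJh3mYVXd3d3d3d2V4dBE2iHZ4h3mph3eIms3cundmZmd2abpmZnd4q6qqqYmXQQJqp0VmacuZmZiKqszLh3ZVZVd3q4Zmh4m83Lu6maqXQSa6ZERHuqve24mYiZh2ZVeIeJirlVeJq6qru6qZmrunQ2qmVEWs3d7vyZqIdmVVeaqoiJqmWKvLmImZqYmYm7ynV7llVY3bqazZeZmGZ3iZiIeImrh4u7qIiZmZiZiJmruni4dle5mIibuXd3iZu5h2ZmeLyqmrqZmHd4iIiHZmd4mKuHZ4iImInNt2e7q6h2VUNXrLqYq6qHZmeIiHZVRERWe6iHaIh2VozbmrqaqImqYzWcyYiZdmVmZnd3ZlVVVUM4qIZ5h2ZVaL3cuXiqrO/ZRHq6mHdDRWZmZmZlVVVVREWqhoh2d2Zni9y8qqzN7/6EWKqGOKZUVWZmVVVVVmZ3dppnl2Z3d2d5qa3bvMu7zKVFZ1MTzshTRVREVnd3iJmXiHl2Z3d3d3iIq8q6qZiIhDMyIiAr+nMSInZ4mZiHd3ZnmGd3d3d3eImqqrqXd3mWIiESIQPNylE1zMqYd3dmZliWeId3d3d3eImqqph3nNtSISV3MG//53rf/JiImIdnh3eIh3d3d4dVV5qZq6q878l1aau0B//8iazMy7q6mIiGeIiId3d3iGRVh3Z5q7vf/+u7qb2TjdyHeKzd3Lupl0RneIiHd3d3iIiIdlVnib3/7curm/2ovrdmm7zMu6iGM1ZniYd3d3iqqZvMqGRWibzN3MvKvri/6naZmZqqqHp0V2Z4h2Z3iZiIis7sp1V4mq3My7upib3rl5mImquqiqZWdnh1RWeJh3d3edy6dniJq7u6mah5msuqmqmYeKqYp0V2Z3ZVVomGZmZVq7uneImpmqmIh3mpqqpWZmZUVmaYRGdmaJh3iHVWZmaKvMhnmaiJiYh3ipiIuEMiJXZUV5pjVmZomZdmVEVWZnvN3IaaqHh3iIiql3eWd2UzZ3dnipMkVneIiHVVRERUOM3e2HrKiHZnibqXZomZmHVVZ3iKtzNWd4mquph2VVQze93tl7uZh2aJq6h2iZmYh2Zmd4rdqIiJms3u7cu5h2VGrN7Im5mId3iby5iHZ3d3Zmd3eb/9y7qavM7v/u3Kl2V6vduamZiYeIvNuphmZmZVZnd3m93MupiYiavM3dypdmiazKmZqZd4ib3diHdmZURWZ3d4mrupdkQ0VniavLqGZomrqqm6h4iHit+Id2ZmVERWZmVneIdSEQABNWeJqpZWaJqauamImHd5zYd3d3dkM0RFQ0REQyIzMhABNXiaqGZ3iImpmImYd3mqh3d3eJdCIiMxIhASR4mYdSACVniqd3d3eIiHiId3iIiZiIiIqoUiEiIiNGiru6qqdBEkZ5qHd3d3d3d3d3iIiJuZiIeby3UyRUas3bqYiJmoUhJGeZd3d3d3d2Zmd4iIipmZh3it3LmrvNzKh3d3eJl1MjVomHd3d3h2dmZ3iIh5qZmYd3m97u7cqYd3d3d3eId2VWZ4h3d3iGZmZ3iIiHmqmZl3d4ve7sqHd3d3d3d3d4mGZmeHd3eHZmZniIh3"/>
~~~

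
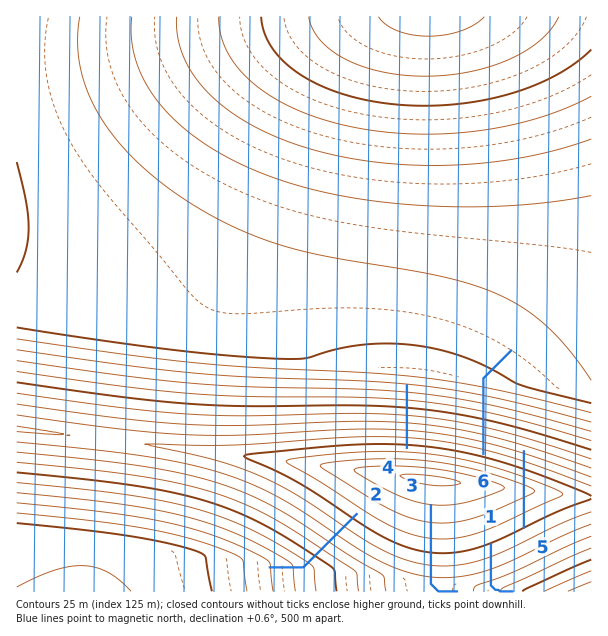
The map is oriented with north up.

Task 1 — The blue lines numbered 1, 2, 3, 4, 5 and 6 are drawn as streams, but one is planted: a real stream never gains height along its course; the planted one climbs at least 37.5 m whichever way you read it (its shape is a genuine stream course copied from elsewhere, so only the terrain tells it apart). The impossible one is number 5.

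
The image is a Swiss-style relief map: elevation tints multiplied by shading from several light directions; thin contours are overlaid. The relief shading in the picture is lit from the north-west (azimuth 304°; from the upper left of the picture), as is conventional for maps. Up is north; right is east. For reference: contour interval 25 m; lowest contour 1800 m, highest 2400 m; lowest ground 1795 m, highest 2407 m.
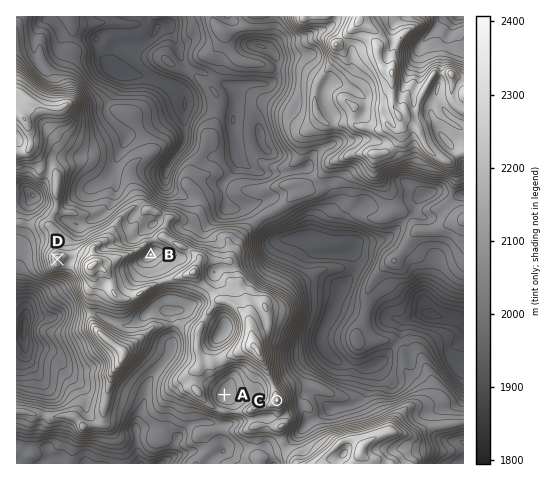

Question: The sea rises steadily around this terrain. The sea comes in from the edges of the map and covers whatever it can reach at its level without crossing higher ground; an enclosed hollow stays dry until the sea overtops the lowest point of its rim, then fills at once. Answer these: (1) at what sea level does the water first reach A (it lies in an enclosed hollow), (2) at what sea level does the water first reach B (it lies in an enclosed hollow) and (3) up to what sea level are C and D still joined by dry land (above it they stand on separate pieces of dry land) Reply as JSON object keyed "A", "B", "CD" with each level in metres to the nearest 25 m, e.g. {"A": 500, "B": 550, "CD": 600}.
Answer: {"A": 2175, "B": 2200, "CD": 2250}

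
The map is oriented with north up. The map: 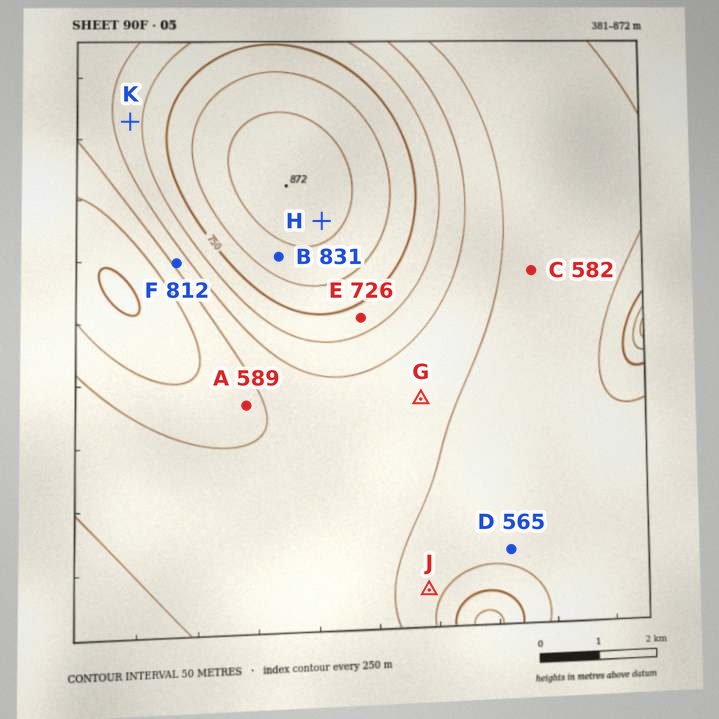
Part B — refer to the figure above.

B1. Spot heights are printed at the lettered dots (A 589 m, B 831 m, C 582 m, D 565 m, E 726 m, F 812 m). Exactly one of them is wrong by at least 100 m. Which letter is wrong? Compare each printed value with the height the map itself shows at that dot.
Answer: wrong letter F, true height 612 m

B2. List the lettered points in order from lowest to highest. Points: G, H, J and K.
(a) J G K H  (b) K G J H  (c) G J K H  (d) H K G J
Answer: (a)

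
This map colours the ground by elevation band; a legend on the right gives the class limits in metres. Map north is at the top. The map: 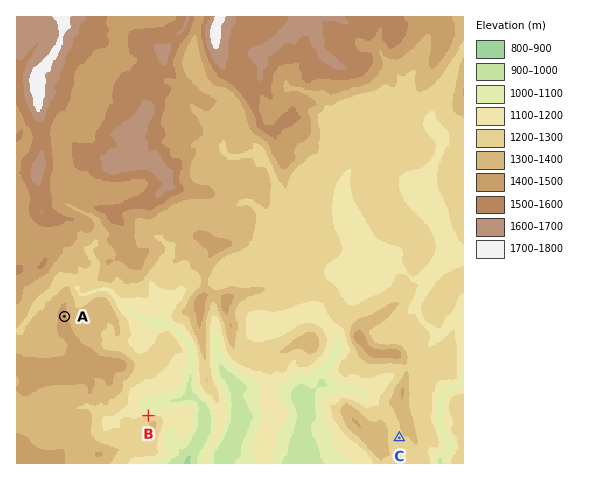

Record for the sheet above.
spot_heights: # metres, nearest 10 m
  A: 1420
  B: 1200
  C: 1280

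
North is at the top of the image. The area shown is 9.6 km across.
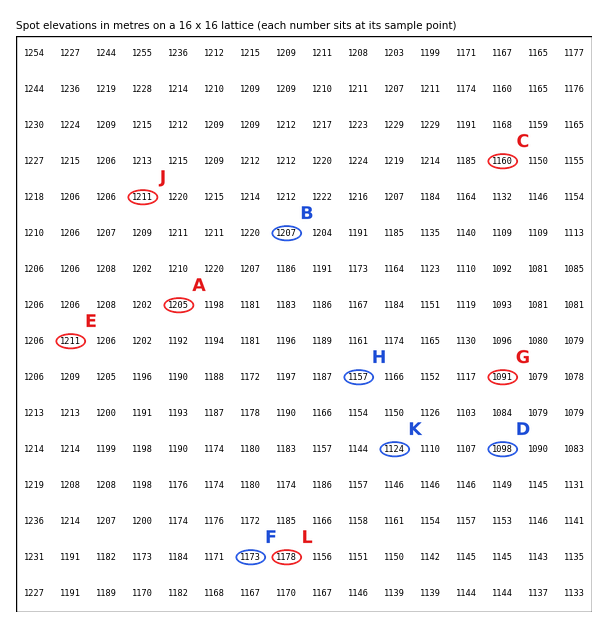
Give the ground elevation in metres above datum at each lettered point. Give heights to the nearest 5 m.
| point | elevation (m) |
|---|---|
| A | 1205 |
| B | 1205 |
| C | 1160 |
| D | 1100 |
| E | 1210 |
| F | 1175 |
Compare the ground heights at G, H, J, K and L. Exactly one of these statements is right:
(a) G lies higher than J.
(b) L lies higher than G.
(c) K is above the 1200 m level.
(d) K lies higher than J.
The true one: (b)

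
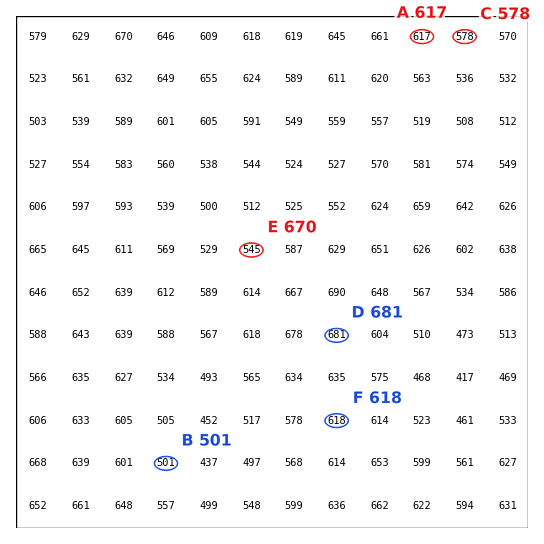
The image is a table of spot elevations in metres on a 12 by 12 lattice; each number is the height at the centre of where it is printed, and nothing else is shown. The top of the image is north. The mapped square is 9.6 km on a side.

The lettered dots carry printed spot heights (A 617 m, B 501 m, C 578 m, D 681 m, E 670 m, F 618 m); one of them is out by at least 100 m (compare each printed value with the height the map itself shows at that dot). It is E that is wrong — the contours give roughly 545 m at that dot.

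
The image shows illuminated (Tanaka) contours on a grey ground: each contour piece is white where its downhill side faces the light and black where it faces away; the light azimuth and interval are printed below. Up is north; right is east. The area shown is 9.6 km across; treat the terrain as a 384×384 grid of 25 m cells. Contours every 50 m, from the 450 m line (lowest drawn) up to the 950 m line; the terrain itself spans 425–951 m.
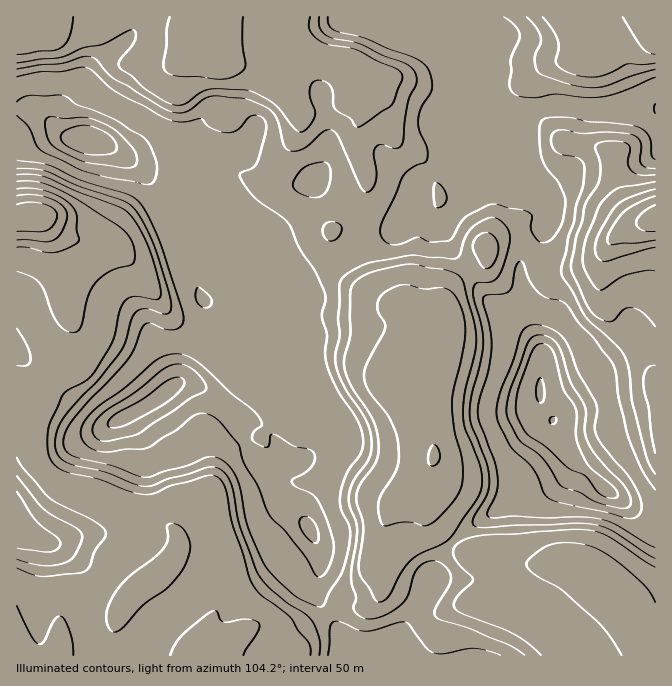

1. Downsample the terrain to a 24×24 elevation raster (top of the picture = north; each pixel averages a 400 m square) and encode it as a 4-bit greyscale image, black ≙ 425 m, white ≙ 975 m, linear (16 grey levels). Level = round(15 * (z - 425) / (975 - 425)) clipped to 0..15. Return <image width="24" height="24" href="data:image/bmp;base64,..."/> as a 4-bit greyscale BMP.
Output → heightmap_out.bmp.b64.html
<image width="24" height="24" href="data:image/bmp;base64,Qk2WAQAAAAAAAHYAAAAoAAAAGAAAABgAAAABAAQAAAAAACABAAATCwAAEwsAABAAAAAAAAAAAAAAABEREQAiIiIAMzMzAERERABVVVUAZmZmAHd3dwCIiIgAmZmZAKqqqgC7u7sAzMzMAN3d3QDu7u4A////AFVVVVVVaKmZmHZWVFVVVVVVeIeIdlVVVVVVVVVXmYZ4dVVURXh1VVVpqoVnZVVEVpl2VVV6u5VVZmZmeZdlVVWKuoVVWJmqunZmh2abqoVUV5rNyWeaqpmqqpZUV6vcqFesy6qqqZZUWb7rl1aL3buqmYVUWc7rl2ZorMqqqWVUWL7KlmVWmqqqqWVUR625h1VWiJqqqWVUSKqoZlVVZ6qqqWVVWJmGVVRFWKqqmYZmd4h1RSNEWaqpmImZhnmEIgFFeqqZmIiZmImVMTV5qqmZmYiZmZmXVIq8uqmYiYiJqqmHZ6ztupmYeHeJmql3eLu6mHiHZmZ5qqmZmpqoZVVVVlVpqpiHiWZ3ZVVVVWeJqphlZUVVZVVVV5qpmpdmVA=="/>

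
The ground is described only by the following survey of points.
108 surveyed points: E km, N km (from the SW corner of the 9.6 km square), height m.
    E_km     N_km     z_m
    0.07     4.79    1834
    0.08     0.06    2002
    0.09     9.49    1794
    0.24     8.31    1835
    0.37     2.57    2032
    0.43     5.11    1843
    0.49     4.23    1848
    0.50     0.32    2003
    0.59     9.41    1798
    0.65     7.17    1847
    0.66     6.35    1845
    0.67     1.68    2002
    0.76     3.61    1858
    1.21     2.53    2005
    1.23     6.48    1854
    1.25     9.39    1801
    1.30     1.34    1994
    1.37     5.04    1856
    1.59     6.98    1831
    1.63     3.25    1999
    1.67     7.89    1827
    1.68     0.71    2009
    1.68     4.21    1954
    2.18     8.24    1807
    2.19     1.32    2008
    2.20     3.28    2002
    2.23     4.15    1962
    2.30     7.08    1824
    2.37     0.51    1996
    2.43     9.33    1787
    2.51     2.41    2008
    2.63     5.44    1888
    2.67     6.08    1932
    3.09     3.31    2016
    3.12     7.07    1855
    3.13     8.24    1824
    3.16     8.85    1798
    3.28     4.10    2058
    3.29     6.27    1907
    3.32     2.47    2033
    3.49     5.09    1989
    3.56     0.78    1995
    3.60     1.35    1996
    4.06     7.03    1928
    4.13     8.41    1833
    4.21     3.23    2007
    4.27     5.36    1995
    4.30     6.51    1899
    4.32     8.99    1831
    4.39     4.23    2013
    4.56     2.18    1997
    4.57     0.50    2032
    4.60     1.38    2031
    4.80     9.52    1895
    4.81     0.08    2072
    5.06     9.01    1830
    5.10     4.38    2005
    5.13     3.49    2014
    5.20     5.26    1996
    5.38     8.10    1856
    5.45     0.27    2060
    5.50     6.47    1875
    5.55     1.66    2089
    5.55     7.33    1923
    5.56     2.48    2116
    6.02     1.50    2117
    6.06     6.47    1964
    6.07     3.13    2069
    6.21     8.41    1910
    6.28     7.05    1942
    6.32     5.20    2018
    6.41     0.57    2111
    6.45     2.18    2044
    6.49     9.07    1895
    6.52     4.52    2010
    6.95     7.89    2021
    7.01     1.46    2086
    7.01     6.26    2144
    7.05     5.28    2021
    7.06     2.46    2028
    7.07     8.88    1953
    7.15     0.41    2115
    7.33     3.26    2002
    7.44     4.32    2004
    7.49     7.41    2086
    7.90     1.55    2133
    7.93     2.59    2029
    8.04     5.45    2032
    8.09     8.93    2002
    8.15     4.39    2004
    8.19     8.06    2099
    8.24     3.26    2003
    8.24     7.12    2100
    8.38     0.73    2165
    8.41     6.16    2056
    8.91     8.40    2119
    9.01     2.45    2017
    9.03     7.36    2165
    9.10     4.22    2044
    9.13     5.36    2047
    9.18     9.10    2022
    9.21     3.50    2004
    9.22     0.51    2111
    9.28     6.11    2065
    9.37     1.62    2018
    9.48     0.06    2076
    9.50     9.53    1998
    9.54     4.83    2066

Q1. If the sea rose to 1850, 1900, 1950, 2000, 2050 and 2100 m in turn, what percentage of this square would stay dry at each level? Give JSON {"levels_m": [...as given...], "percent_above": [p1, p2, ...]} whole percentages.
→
{"levels_m": [1850, 1900, 1950, 2000, 2050, 2100], "percent_above": [84, 73, 67, 55, 23, 10]}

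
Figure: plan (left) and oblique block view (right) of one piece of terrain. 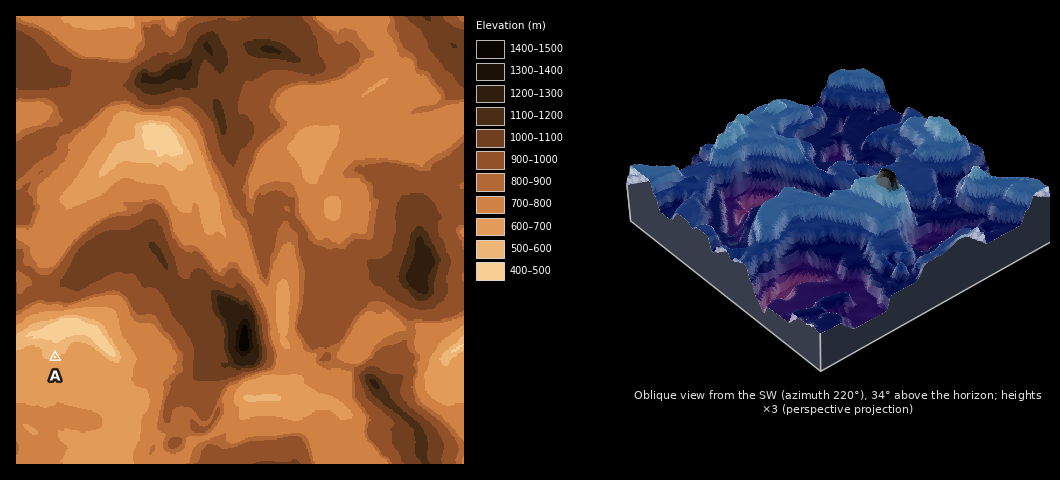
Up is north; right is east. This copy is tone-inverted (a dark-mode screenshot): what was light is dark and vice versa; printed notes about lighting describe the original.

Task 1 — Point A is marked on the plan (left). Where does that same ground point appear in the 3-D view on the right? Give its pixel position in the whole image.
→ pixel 792 298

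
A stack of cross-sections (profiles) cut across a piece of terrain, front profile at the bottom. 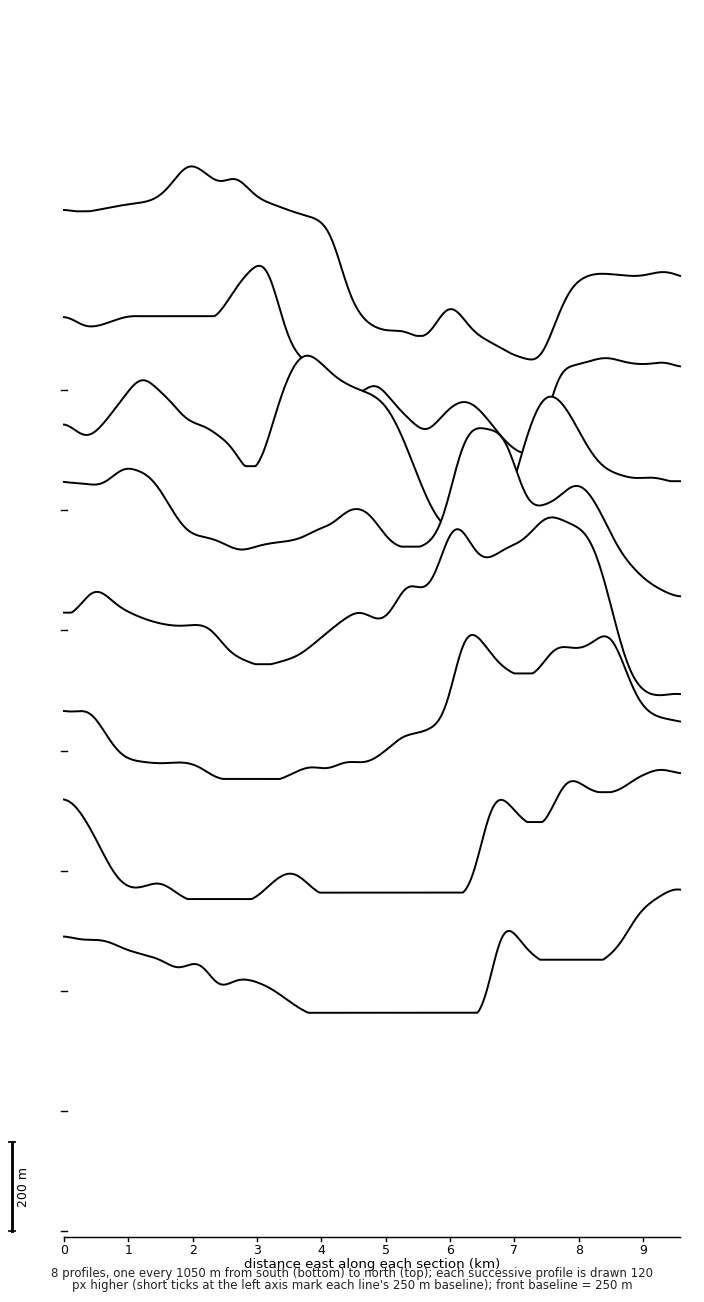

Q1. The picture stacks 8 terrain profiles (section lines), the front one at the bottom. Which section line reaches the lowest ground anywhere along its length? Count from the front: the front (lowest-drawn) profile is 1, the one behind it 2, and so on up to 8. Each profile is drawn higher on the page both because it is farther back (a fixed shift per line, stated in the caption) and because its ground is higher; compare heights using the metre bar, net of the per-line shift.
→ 8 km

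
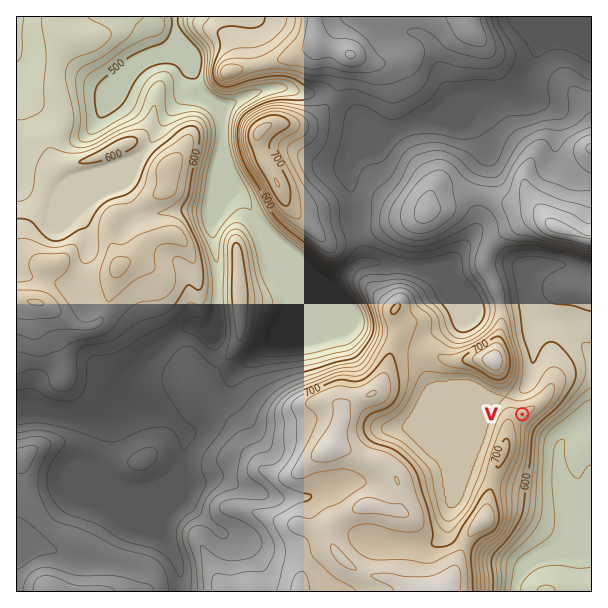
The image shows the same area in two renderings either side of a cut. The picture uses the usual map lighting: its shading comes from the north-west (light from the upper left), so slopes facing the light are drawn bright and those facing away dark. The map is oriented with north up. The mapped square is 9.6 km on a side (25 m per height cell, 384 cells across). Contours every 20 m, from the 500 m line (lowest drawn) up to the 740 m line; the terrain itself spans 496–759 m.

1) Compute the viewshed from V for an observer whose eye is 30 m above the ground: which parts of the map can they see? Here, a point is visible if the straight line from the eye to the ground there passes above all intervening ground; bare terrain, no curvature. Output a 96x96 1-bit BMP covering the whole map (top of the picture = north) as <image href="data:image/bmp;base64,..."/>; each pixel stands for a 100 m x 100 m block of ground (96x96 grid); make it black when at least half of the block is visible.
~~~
<image width="96" height="96" href="data:image/bmp;base64,Qk2+BAAAAAAAAD4AAAAoAAAAYAAAAGAAAAABAAEAAAAAAIAEAAATCwAAEwsAAAIAAAAAAAAA////AAAAAAAAAAAAAAAAAAAAD/8AAAAAAAAAAH8AB/8AAAAAAAAAB/GAB/8AAAAAAAAAD+CAA/8AAAAAAAAAA+AAA/8AAAAAAAAAAOAAA/8AAAAAAAAAAAAAAf8AAAAAAAAAAAAAAf8AAAAAAAAAAAAAAf8AAAAAAAAAAAAAAf8AAAAAAAAAAAgAAf8AAAAAAAAAABgAgf8AAAAAAAAAADgH4/8AAAAAAAAAAHgH//8AAAAAAAAAAHgD//8AAAAAAAAAAHgB//8AAAAAAAAAAPgAH/8AAAAAAAAAAPwAH/8AAAAAAAAAAPwAD/8AAAAAAAAAAfwAD/8AAAAAAAAAA/wAD/8AAAAAAAAAB/wAD/8AAAAAAAAEH/4AD/8AAAAAAAAP//8Af/8AAAAAAAAH//+Af/8AAAAAAAAH///Af/8AAAAAAAAH///gf/8AAAAAAAAD///wfH8AAAAAAAAD///4fj8AAAAAAAAD///8fh8AAAAAAAAB///+f48AAAAAAAAB/////4cAAAAAAAAAH////8MAAAAAAAAAD////8EAAAAAAAAAD////8EAAAAAAAAAB////8EAAAAAAAAAB////8AAAAAAAAAAA////8AAAAAAAAAAA/4A/+AAAAAAAAAAA/AAP/AAAAAAAAAAAeAAD/gAAAAAAAAAAcAAD/8AAAAAAAAAAcAAD/8AAAAAAAAAAMAAH/8AAAAAAAAAAYAAH/8AAAAAAAAAA4AAH/8AAAAAAAAAAQAAP/8AAAAAAAAAAAAAP/8AAAAAAAAAAAAAP/8AAAAAAAAAAAAAP/8AAAAAAAAAAAAAf/8AAAAAAAAAAAAAP/gAAAAAAAAAAAAAP+AAAAAAAAAAAAAAP8AAAAAAAAAAAAAAf/8AAAAAAAAAAAAAf/8AAAAAAAAAAAAA//8AAAAAAAAAAAAA//8AAAAAAAAAAAAB//8AAAAAAAAAAAAA//wAAAAAAAAAAAAA/+AAAAAAAAAAAAAA/4AAAAAAAAAAAAAB/gAAAAAAAAAAAAAD/AAAAAAAAAAAAAAD2AAAAAAAAAAAAAADCAAAAAAAAAAAAAAAAAAAAAAAAAAAAAAAAAAAAAAAAAAAAAAAAAAAAAAAAAAAAAAAAAAAAAAAAAAAAAAAAAAAAAAAAAAAAAAAAAAAAAAAAAAAAAAAAAAAAAAAAAAAAAAAAAAAAAAAAAAAAAAAAAAAAAAAAAAAAAAAAAAAAAAAAAAAAAAAAAAAAAAAAAAAAAAAAAAAAAAAAAAAAAAAAAAAAAAAAAAAAAAAAAAAAAAAAAAAAAAAAAAAAAAAAAAAAAAAAAAAAAAAAAAAAAAAAAAAAAAAAAAAAAAAAAAAAAAAAAAAAAAAAAAAAAAAAAAAAAAAAAAAAAAAAAAAAAAAAAAAAAAAAAAAAAAAAAAAAAAAAAAAAAAAAAAAAAAAAAAAAAAAAAAAAAAAAAAAAAAAAAAAAAAAAAAAAAB8AAAAAAAAAAAAAAD8AAAAAAAAAAAAAAD4AAAAAAAAAAAAAADwAAAAAAAAAAAAAADwAAA="/>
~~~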